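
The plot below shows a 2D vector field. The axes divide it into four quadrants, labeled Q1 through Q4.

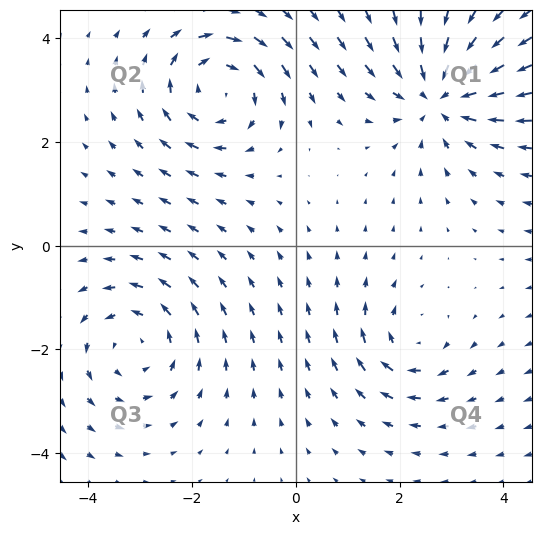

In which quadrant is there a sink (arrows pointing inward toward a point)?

Q1

The sink sits at approximately (2.8, 2.9), which lies in quadrant Q1. The divergence there is about -5, negative as expected for a sink.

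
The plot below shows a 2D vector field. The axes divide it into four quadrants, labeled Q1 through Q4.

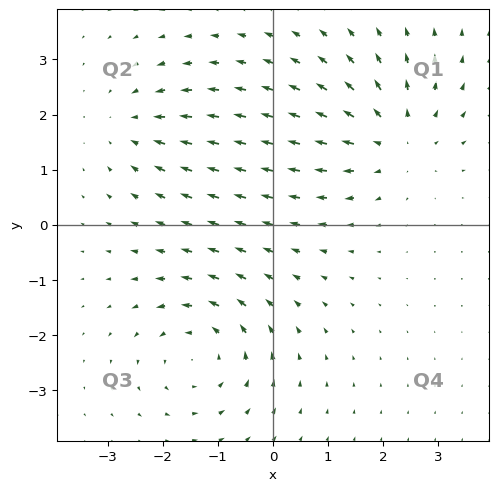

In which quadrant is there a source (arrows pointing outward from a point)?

The source sits at approximately (2.2, 1.6), which lies in quadrant Q1. The divergence there is about +4, positive as expected for a source.

Q1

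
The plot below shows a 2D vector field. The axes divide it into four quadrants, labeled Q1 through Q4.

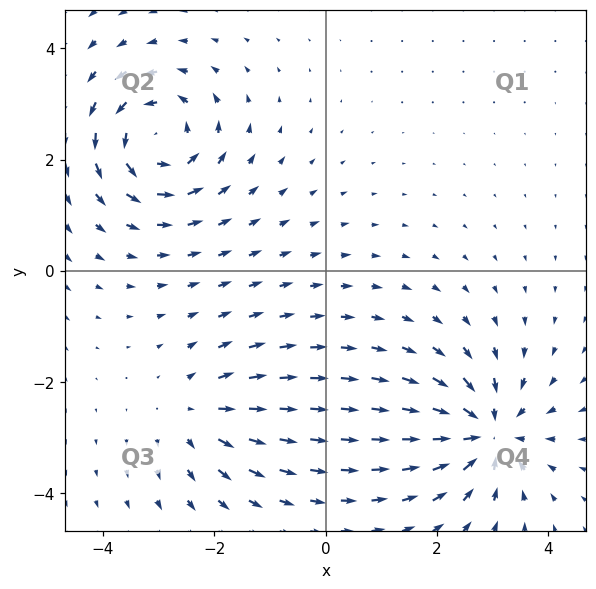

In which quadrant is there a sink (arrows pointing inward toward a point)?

Q4

The sink sits at approximately (2.9, -2.9), which lies in quadrant Q4. The divergence there is about -5, negative as expected for a sink.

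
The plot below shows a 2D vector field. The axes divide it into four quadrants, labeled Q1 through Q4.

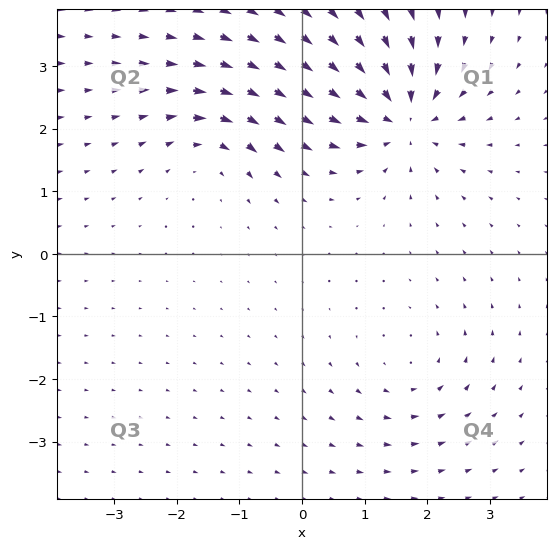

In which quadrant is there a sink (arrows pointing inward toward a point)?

The sink sits at approximately (1.6, 2.2), which lies in quadrant Q1. The divergence there is about -6, negative as expected for a sink.

Q1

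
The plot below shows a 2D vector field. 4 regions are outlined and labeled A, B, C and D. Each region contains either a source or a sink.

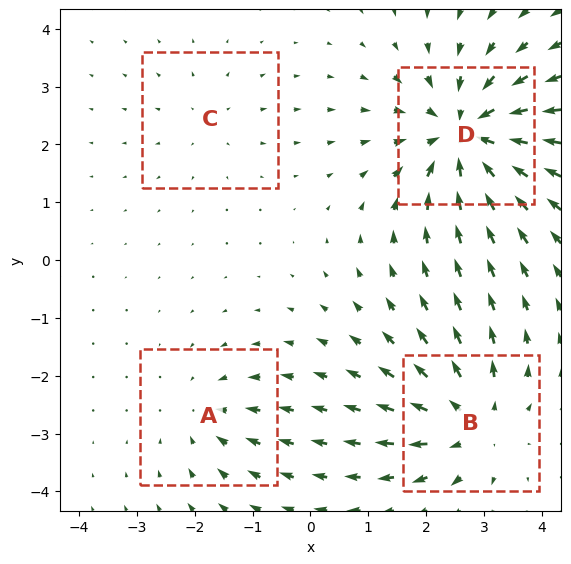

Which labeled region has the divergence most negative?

Divergence at each region's feature centre — A: about -3, B: about +5, C: about +2, D: about -7. Region D is most negative.

D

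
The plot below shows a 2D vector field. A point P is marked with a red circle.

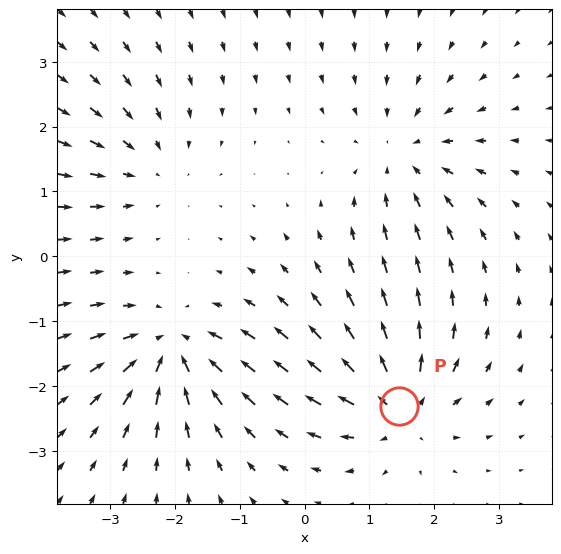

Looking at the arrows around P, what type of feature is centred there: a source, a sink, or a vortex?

source

At P (1.5, -2.3) the arrows spread outward. Divergence about +7, curl ≈0 — positive divergence with near-zero curl is a source.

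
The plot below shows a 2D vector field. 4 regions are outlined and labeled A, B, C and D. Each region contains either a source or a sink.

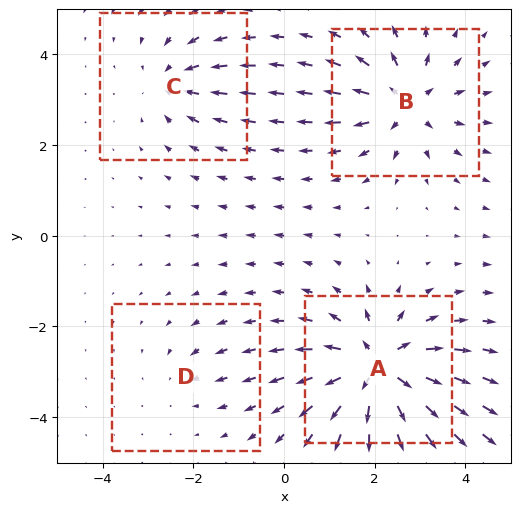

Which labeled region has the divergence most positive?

Divergence at each region's feature centre — A: about +8, B: about +5, C: about -4, D: about -2. Region A is most positive.

A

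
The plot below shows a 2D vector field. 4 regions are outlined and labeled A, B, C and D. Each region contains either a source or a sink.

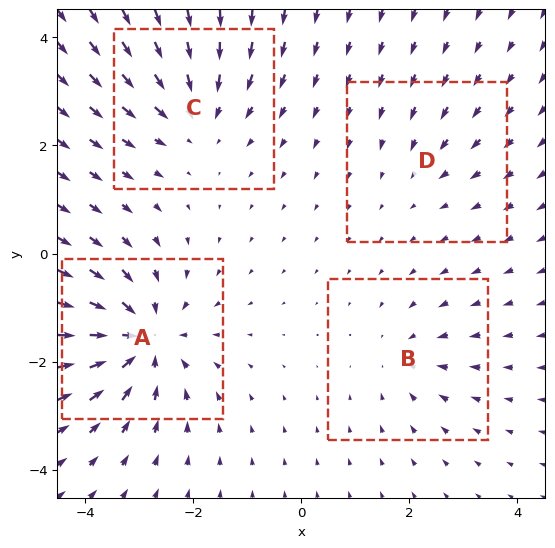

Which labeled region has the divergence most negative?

Divergence at each region's feature centre — A: about -7, B: about -3, C: about -5, D: about -2. Region A is most negative.

A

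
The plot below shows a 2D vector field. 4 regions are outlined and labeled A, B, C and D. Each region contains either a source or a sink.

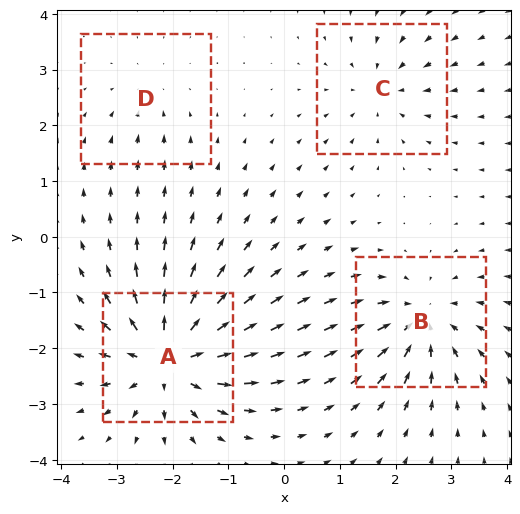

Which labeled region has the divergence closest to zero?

Divergence at each region's feature centre — A: about +8, B: about -6, C: about -4, D: about -2. Region D is closest to zero.

D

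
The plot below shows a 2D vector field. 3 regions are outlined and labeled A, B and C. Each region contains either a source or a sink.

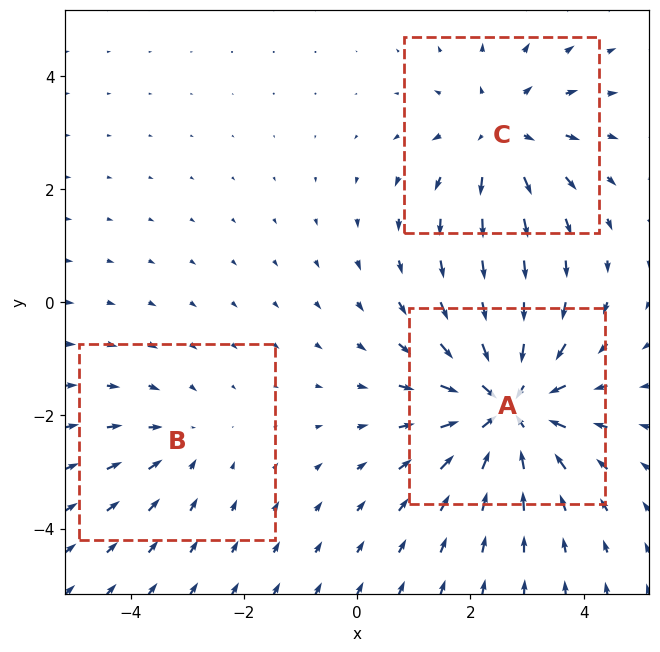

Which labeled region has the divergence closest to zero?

B

Divergence at each region's feature centre — A: about -4, B: about -2, C: about +3. Region B is closest to zero.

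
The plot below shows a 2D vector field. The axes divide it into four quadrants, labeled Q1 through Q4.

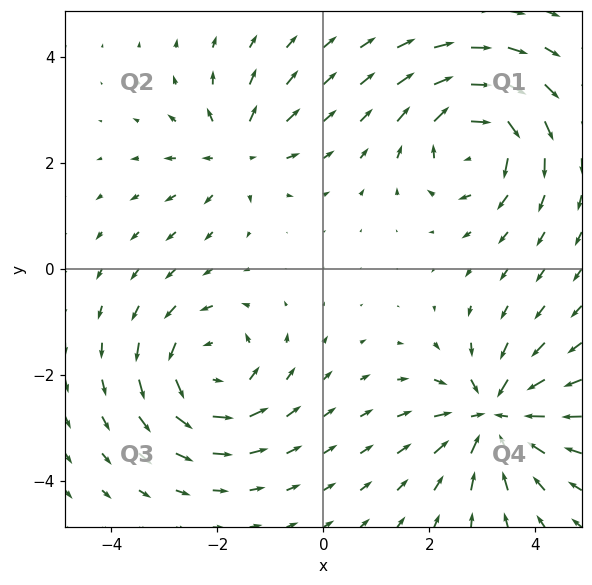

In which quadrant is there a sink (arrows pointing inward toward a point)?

The sink sits at approximately (3.2, -2.8), which lies in quadrant Q4. The divergence there is about -6, negative as expected for a sink.

Q4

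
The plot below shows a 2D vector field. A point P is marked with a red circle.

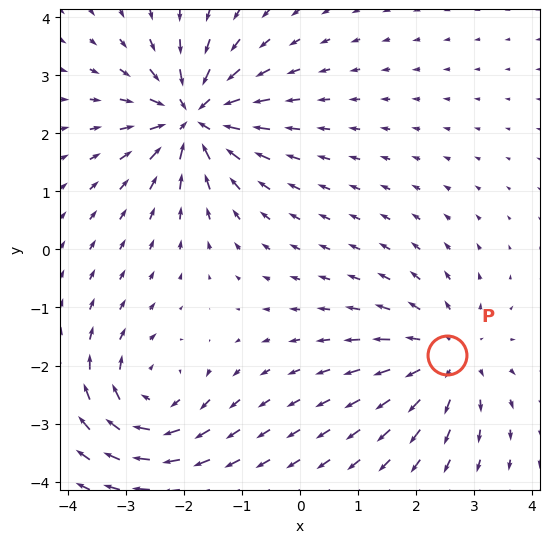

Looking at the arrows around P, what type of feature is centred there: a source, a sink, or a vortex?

At P (2.5, -1.8) the arrows spread outward. Divergence about +4, curl ≈0 — positive divergence with near-zero curl is a source.

source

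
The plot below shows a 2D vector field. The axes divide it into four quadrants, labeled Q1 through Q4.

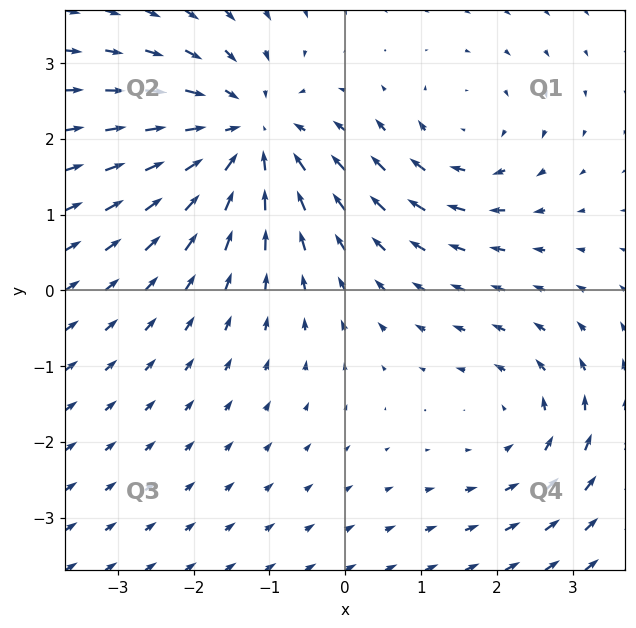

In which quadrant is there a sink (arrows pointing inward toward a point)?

Q2

The sink sits at approximately (-1.3, 2.0), which lies in quadrant Q2. The divergence there is about -4, negative as expected for a sink.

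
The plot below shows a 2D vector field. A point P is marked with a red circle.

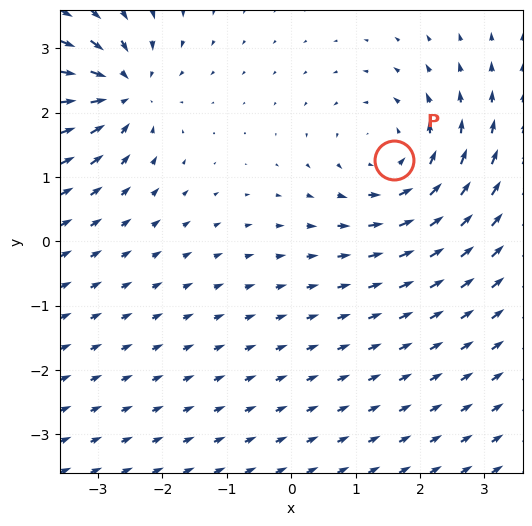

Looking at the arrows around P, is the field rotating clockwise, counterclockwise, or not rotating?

counterclockwise

Near P at (1.6, 1.3) the arrows circulate counterclockwise. The curl (z-component) there is about +3; positive curl means counterclockwise rotation.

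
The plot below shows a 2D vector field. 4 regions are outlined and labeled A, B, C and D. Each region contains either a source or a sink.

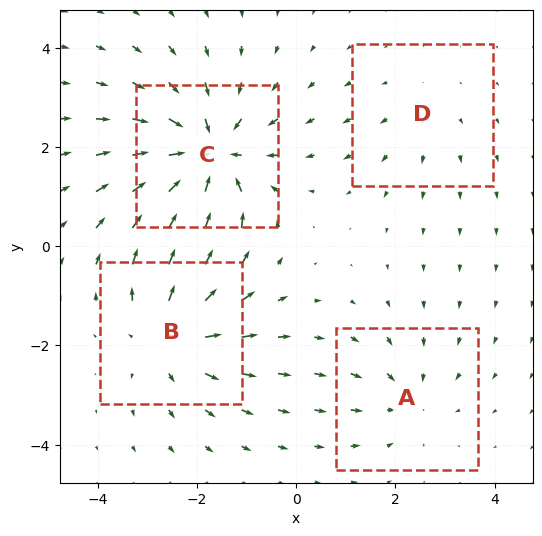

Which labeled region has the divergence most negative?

C

Divergence at each region's feature centre — A: about -3, B: about +5, C: about -6, D: about +2. Region C is most negative.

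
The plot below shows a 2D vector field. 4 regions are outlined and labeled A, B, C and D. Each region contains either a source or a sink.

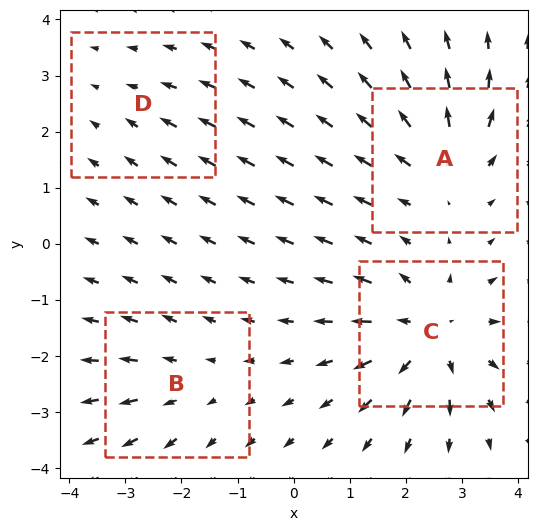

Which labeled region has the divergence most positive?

Divergence at each region's feature centre — A: about +5, B: about +3, C: about +6, D: about -2. Region C is most positive.

C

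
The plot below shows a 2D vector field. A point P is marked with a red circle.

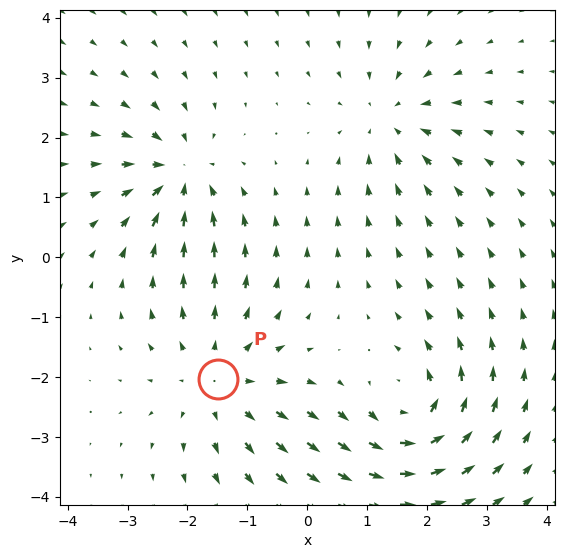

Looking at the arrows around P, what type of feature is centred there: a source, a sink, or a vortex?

source

At P (-1.5, -2.0) the arrows spread outward. Divergence about +3, curl ≈0 — positive divergence with near-zero curl is a source.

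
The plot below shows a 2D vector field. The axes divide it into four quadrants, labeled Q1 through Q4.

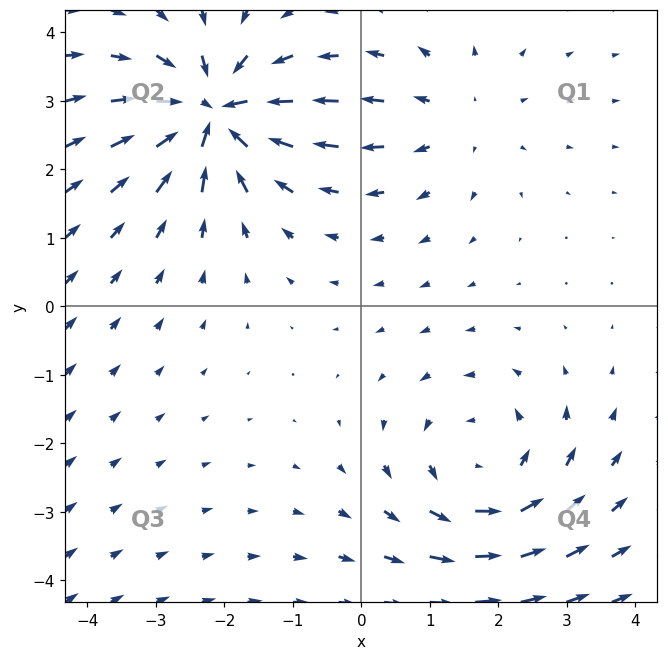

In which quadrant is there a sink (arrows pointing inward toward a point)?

Q2

The sink sits at approximately (-2.1, 2.8), which lies in quadrant Q2. The divergence there is about -7, negative as expected for a sink.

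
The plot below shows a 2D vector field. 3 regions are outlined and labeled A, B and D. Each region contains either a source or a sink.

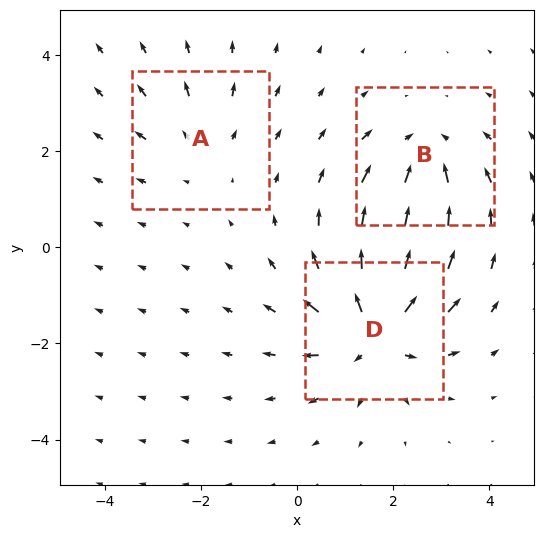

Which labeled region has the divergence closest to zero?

Divergence at each region's feature centre — A: about +2, B: about -3, D: about +5. Region A is closest to zero.

A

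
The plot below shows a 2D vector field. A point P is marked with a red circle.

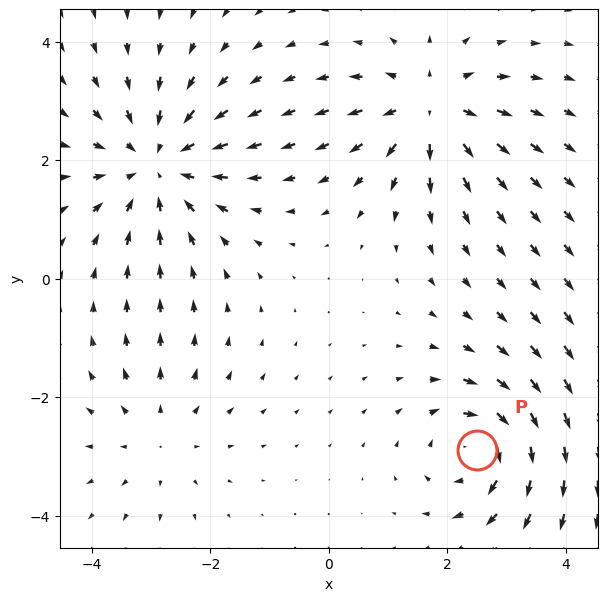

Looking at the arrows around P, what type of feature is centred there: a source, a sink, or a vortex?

vortex

At P (2.5, -2.9) the arrows circulate clockwise. Divergence ≈0, curl about -5 — near-zero divergence with nonzero curl is a vortex.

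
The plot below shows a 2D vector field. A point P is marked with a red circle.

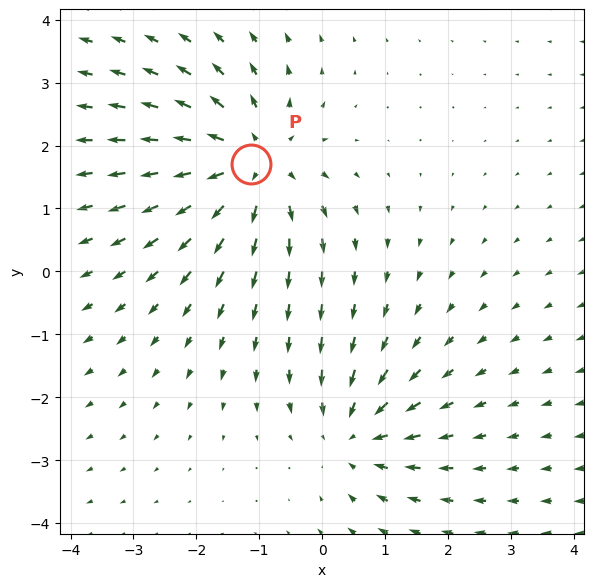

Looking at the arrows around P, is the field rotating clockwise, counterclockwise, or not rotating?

Near P at (-1.1, 1.7) the arrows show no circulation. The curl there is ≈0.

not rotating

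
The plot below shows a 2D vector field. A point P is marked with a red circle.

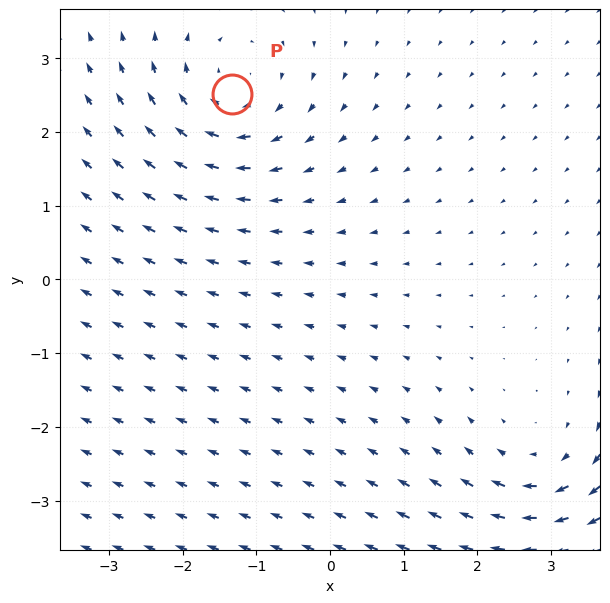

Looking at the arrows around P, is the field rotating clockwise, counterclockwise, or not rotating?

clockwise

Near P at (-1.3, 2.5) the arrows circulate clockwise. The curl (z-component) there is about -3; negative curl means clockwise rotation.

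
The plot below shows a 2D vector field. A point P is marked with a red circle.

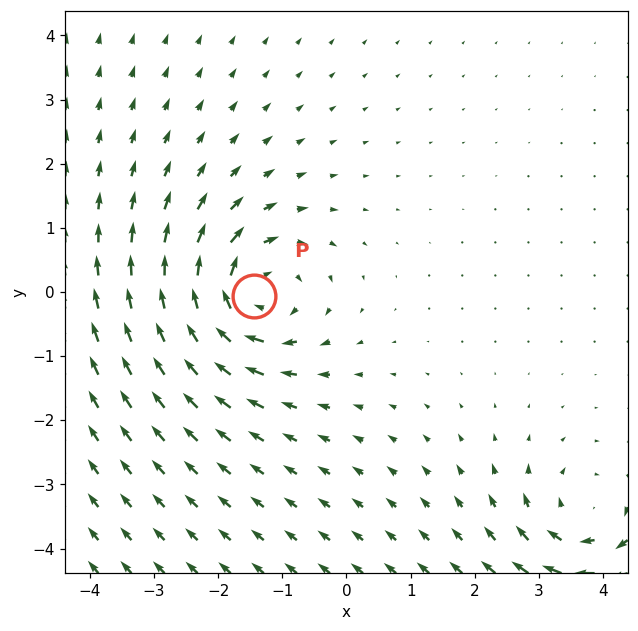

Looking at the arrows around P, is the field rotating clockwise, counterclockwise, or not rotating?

Near P at (-1.4, -0.1) the arrows circulate clockwise. The curl (z-component) there is about -6; negative curl means clockwise rotation.

clockwise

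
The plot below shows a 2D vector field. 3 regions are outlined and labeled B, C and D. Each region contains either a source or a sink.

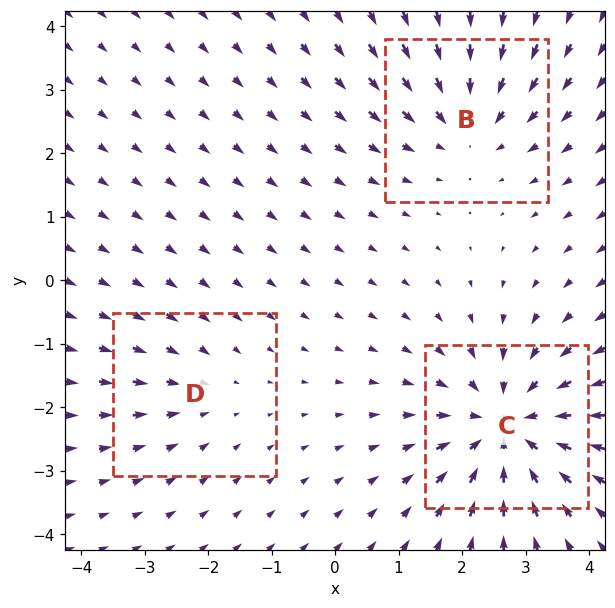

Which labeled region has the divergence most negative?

Divergence at each region's feature centre — B: about -3, C: about -5, D: about -2. Region C is most negative.

C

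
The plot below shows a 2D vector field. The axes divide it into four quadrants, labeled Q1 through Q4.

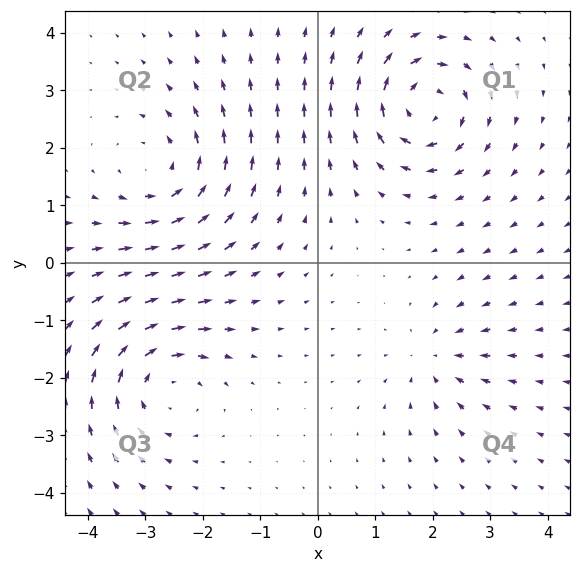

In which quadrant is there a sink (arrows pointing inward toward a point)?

The sink sits at approximately (2.0, -1.7), which lies in quadrant Q4. The divergence there is about -4, negative as expected for a sink.

Q4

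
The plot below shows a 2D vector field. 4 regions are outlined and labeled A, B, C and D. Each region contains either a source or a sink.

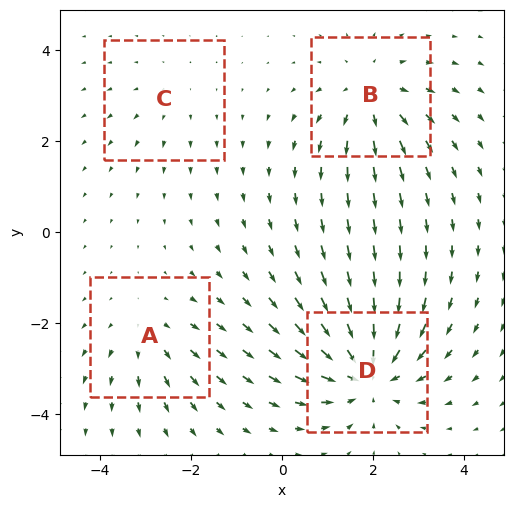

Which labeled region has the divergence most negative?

Divergence at each region's feature centre — A: about +3, B: about +5, C: about +2, D: about -7. Region D is most negative.

D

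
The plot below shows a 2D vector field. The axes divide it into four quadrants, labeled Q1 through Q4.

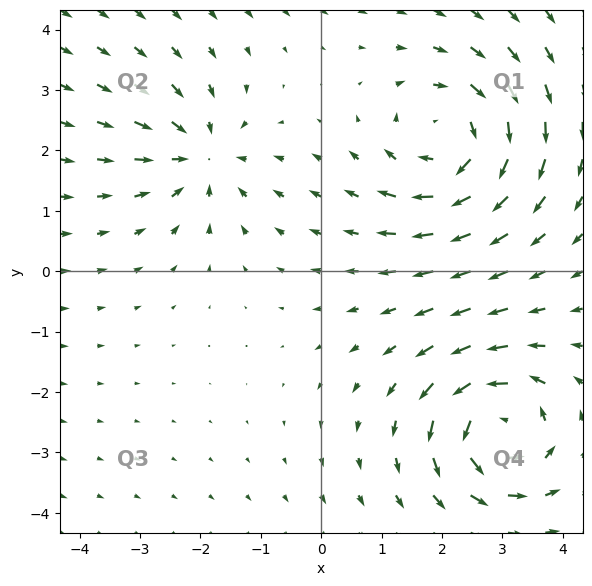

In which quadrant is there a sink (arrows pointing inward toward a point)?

Q2

The sink sits at approximately (-2.0, 1.9), which lies in quadrant Q2. The divergence there is about -4, negative as expected for a sink.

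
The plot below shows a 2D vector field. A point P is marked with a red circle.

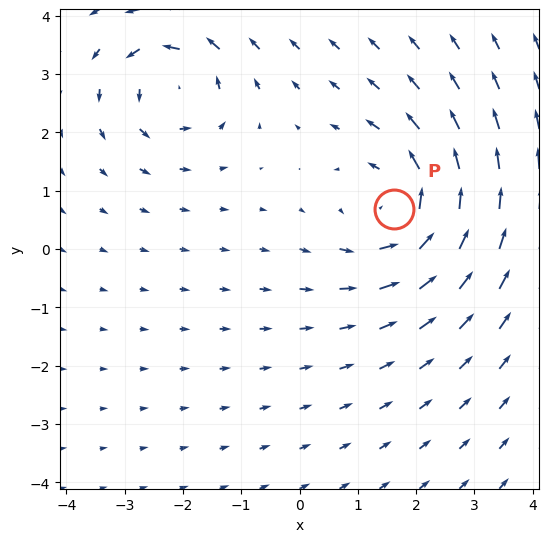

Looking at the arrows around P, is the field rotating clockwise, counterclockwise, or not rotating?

counterclockwise

Near P at (1.6, 0.7) the arrows circulate counterclockwise. The curl (z-component) there is about +4; positive curl means counterclockwise rotation.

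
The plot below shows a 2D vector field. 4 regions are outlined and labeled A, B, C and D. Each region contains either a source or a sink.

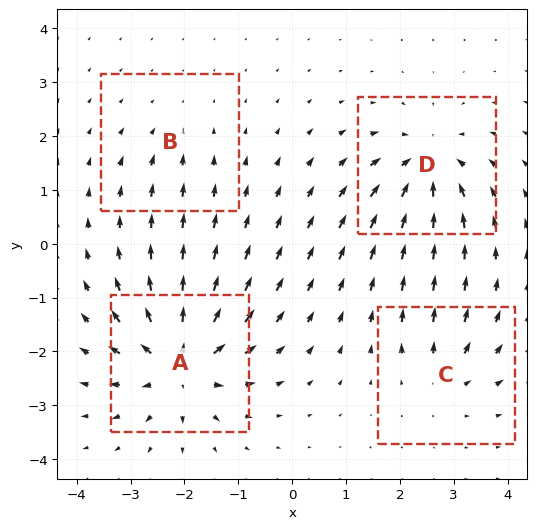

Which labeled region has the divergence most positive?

A

Divergence at each region's feature centre — A: about +8, B: about -2, C: about +4, D: about -6. Region A is most positive.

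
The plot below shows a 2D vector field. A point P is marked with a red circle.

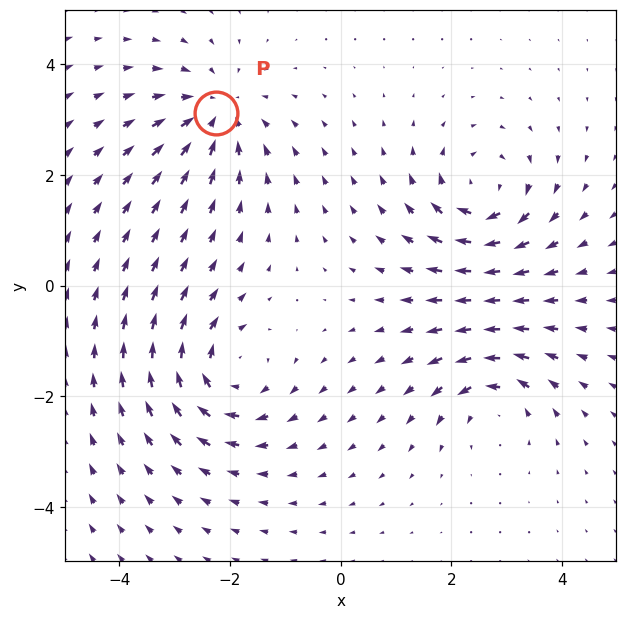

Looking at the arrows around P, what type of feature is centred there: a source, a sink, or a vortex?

sink

At P (-2.2, 3.1) the arrows converge inward. Divergence about -4, curl ≈0 — negative divergence with near-zero curl is a sink.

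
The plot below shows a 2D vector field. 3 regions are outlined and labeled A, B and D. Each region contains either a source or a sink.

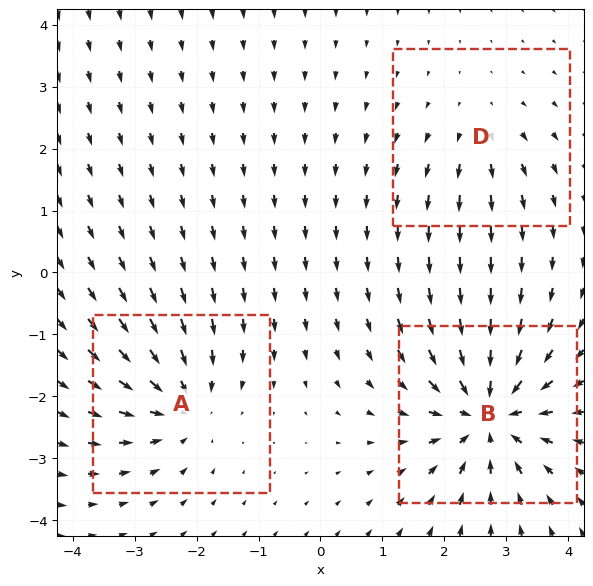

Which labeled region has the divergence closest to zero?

D

Divergence at each region's feature centre — A: about -4, B: about -6, D: about +2. Region D is closest to zero.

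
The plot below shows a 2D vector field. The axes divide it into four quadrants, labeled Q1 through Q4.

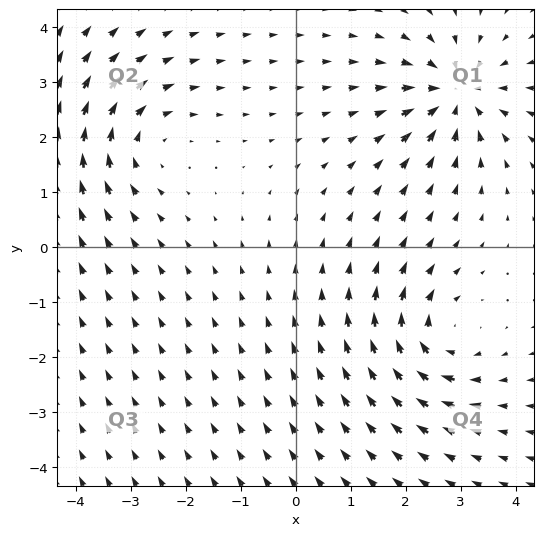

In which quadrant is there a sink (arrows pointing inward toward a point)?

Q1

The sink sits at approximately (2.9, 2.8), which lies in quadrant Q1. The divergence there is about -5, negative as expected for a sink.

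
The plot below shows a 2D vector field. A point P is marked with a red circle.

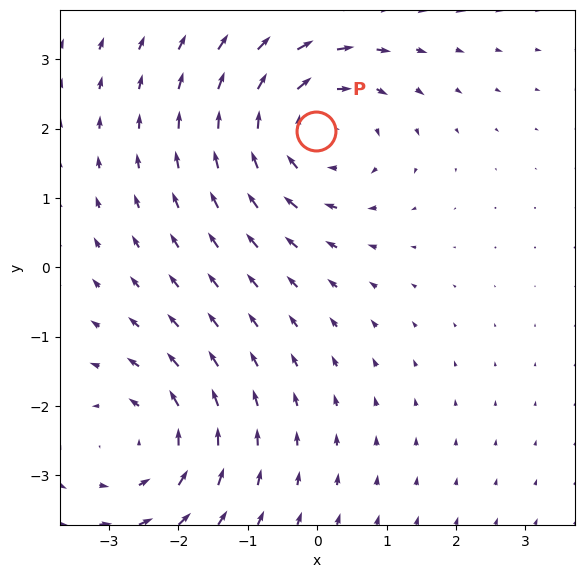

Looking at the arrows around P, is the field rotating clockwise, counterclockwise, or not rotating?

Near P at (-0.0, 2.0) the arrows circulate clockwise. The curl (z-component) there is about -4; negative curl means clockwise rotation.

clockwise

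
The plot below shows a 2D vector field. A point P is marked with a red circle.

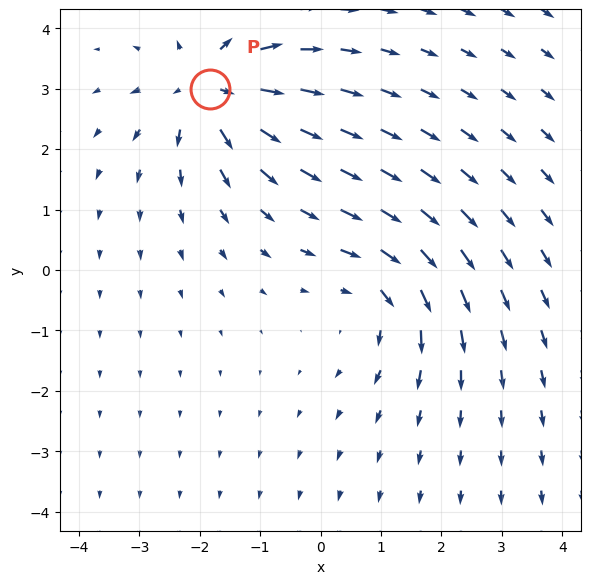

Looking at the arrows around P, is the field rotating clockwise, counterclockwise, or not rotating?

Near P at (-1.8, 3.0) the arrows show no circulation. The curl there is ≈0.

not rotating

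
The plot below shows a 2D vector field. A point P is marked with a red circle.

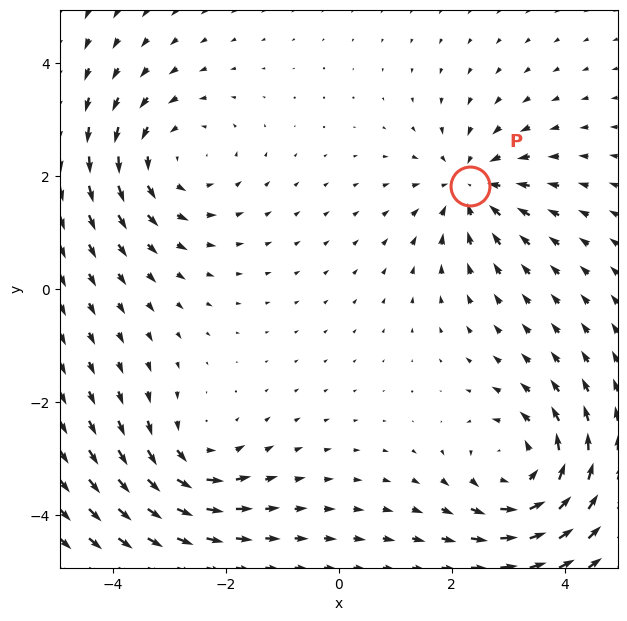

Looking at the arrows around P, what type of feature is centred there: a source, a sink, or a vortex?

sink

At P (2.3, 1.8) the arrows converge inward. Divergence about -4, curl ≈0 — negative divergence with near-zero curl is a sink.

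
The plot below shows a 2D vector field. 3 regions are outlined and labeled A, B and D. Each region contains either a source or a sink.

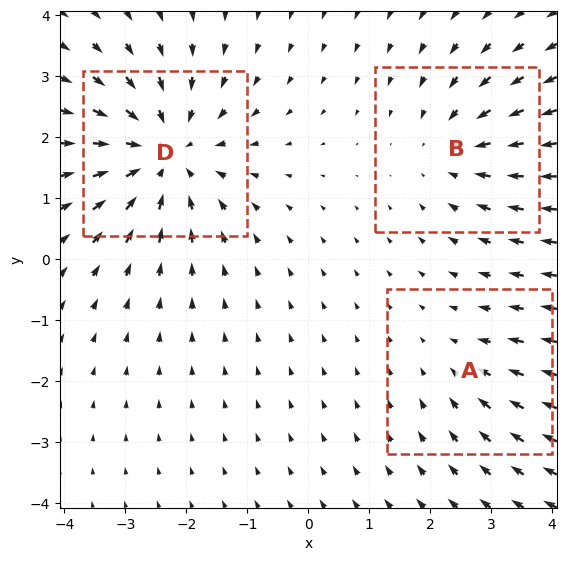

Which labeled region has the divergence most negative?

D

Divergence at each region's feature centre — A: about -2, B: about -3, D: about -5. Region D is most negative.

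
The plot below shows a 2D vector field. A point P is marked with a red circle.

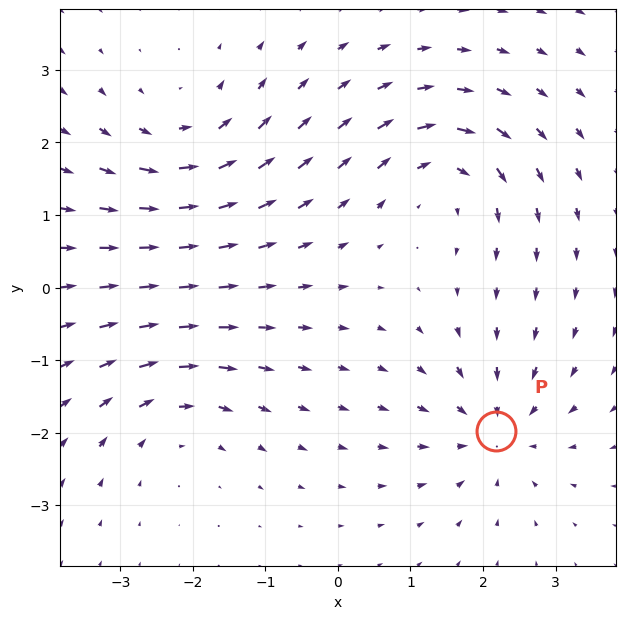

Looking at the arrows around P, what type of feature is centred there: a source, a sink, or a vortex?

sink

At P (2.2, -2.0) the arrows converge inward. Divergence about -4, curl ≈0 — negative divergence with near-zero curl is a sink.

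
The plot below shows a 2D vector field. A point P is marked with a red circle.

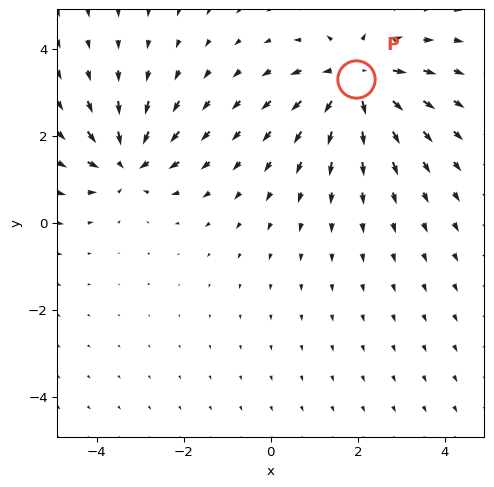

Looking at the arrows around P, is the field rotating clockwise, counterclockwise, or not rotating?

Near P at (2.0, 3.3) the arrows show no circulation. The curl there is ≈0.

not rotating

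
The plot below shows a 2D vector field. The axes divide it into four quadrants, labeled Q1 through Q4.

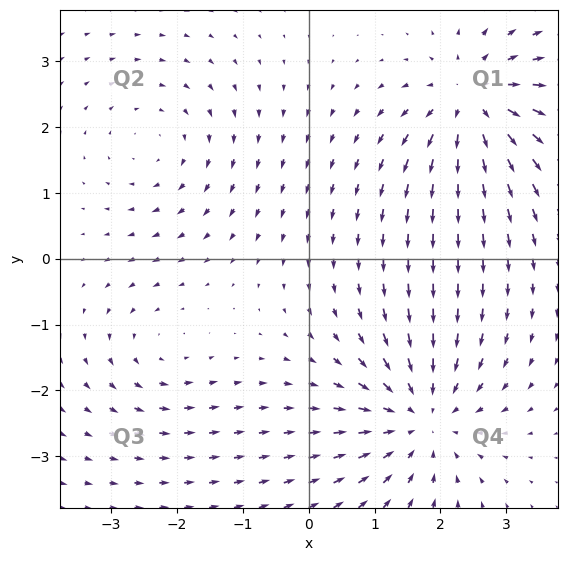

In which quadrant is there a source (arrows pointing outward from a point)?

Q1

The source sits at approximately (2.5, 2.4), which lies in quadrant Q1. The divergence there is about +6, positive as expected for a source.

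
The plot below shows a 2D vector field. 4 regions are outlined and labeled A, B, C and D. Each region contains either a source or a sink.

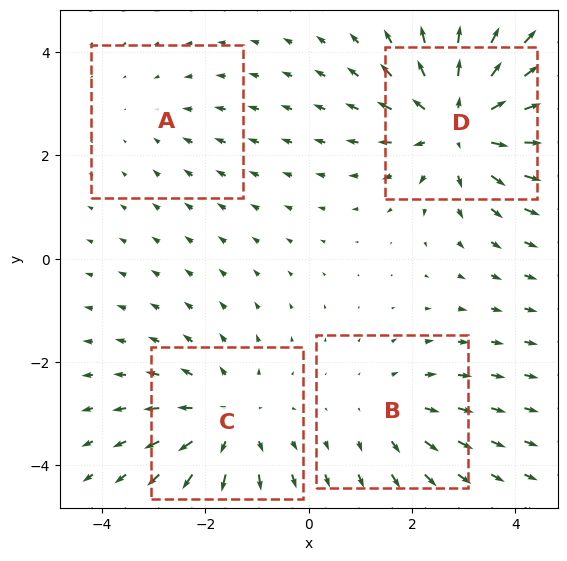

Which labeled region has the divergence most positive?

Divergence at each region's feature centre — A: about -2, B: about +3, C: about +4, D: about +6. Region D is most positive.

D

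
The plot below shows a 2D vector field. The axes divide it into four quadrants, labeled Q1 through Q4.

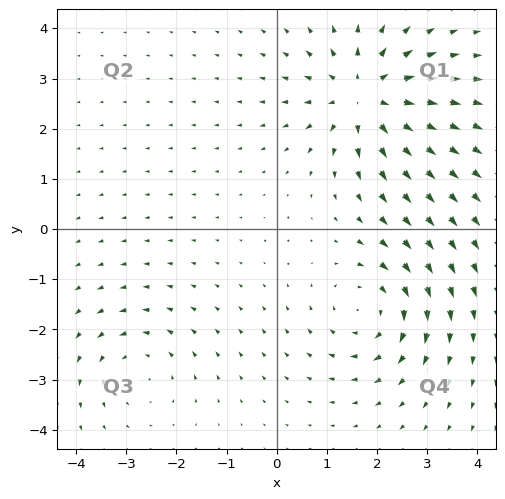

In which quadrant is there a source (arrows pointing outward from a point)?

The source sits at approximately (1.8, 2.6), which lies in quadrant Q1. The divergence there is about +5, positive as expected for a source.

Q1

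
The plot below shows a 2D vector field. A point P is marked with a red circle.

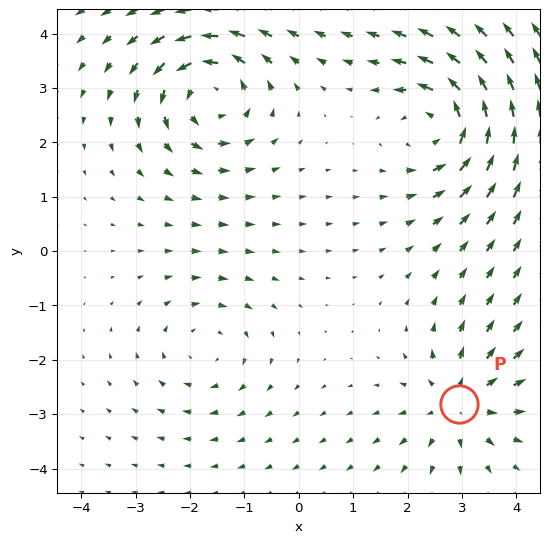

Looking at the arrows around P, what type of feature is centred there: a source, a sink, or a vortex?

source

At P (2.9, -2.8) the arrows spread outward. Divergence about +4, curl ≈0 — positive divergence with near-zero curl is a source.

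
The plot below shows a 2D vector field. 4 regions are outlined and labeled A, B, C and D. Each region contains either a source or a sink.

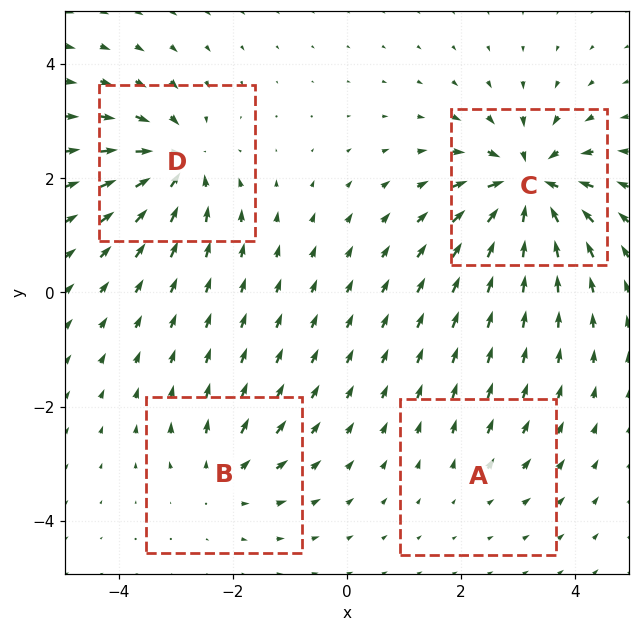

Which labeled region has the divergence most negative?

C

Divergence at each region's feature centre — A: about +2, B: about +4, C: about -9, D: about -6. Region C is most negative.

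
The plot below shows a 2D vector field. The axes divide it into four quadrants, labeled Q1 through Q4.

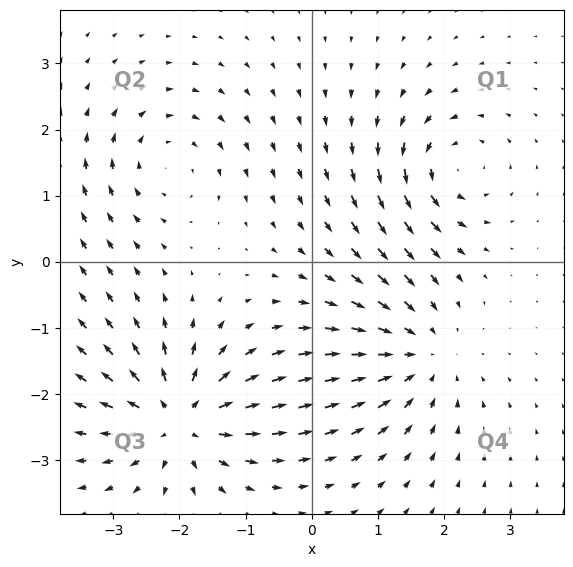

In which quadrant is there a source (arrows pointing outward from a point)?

The source sits at approximately (-2.0, -2.4), which lies in quadrant Q3. The divergence there is about +6, positive as expected for a source.

Q3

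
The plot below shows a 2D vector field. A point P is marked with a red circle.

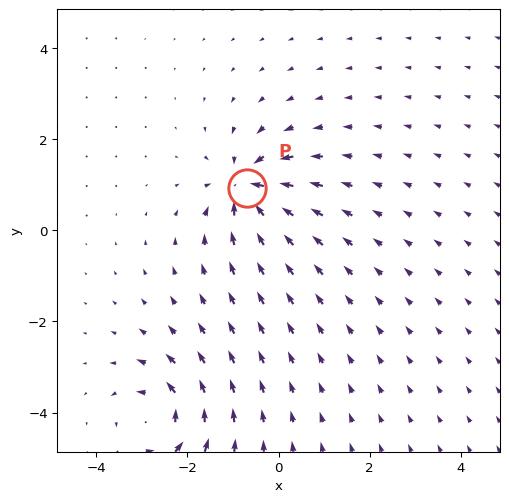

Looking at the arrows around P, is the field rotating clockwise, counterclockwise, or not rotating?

Near P at (-0.7, 0.9) the arrows show no circulation. The curl there is ≈0.

not rotating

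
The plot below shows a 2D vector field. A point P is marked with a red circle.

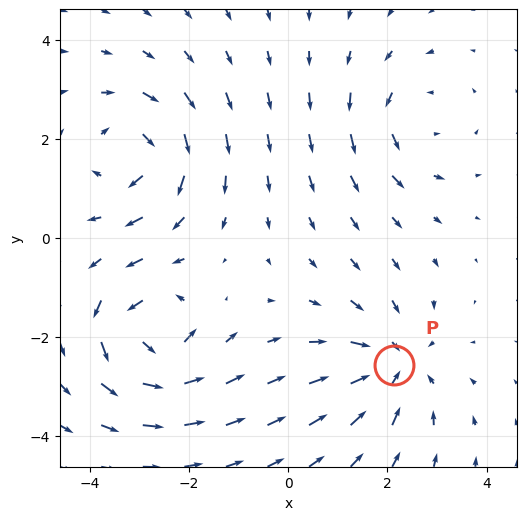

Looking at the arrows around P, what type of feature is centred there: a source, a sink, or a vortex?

sink

At P (2.1, -2.6) the arrows converge inward. Divergence about -4, curl ≈0 — negative divergence with near-zero curl is a sink.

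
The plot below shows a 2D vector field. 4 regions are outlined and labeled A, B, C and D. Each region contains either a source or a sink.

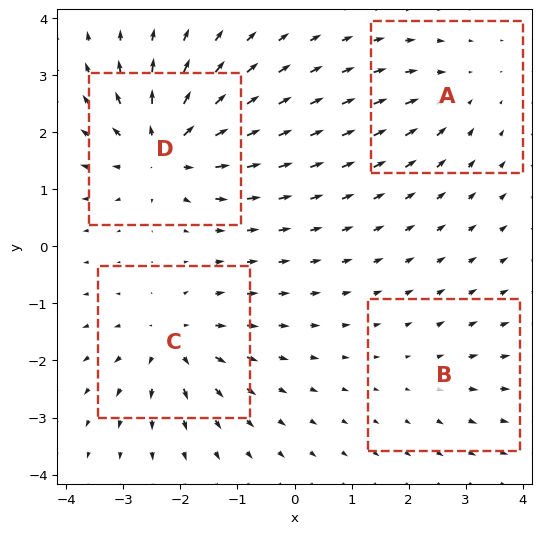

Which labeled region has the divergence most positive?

Divergence at each region's feature centre — A: about -4, B: about +2, C: about +6, D: about +8. Region D is most positive.

D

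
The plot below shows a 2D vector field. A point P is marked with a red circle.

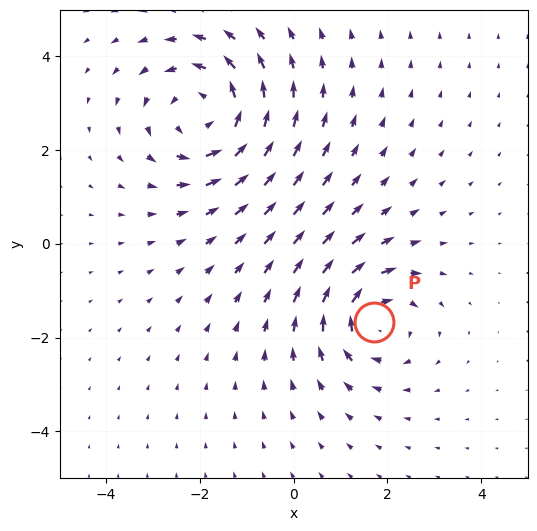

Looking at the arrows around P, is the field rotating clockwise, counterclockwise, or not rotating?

clockwise

Near P at (1.7, -1.7) the arrows circulate clockwise. The curl (z-component) there is about -4; negative curl means clockwise rotation.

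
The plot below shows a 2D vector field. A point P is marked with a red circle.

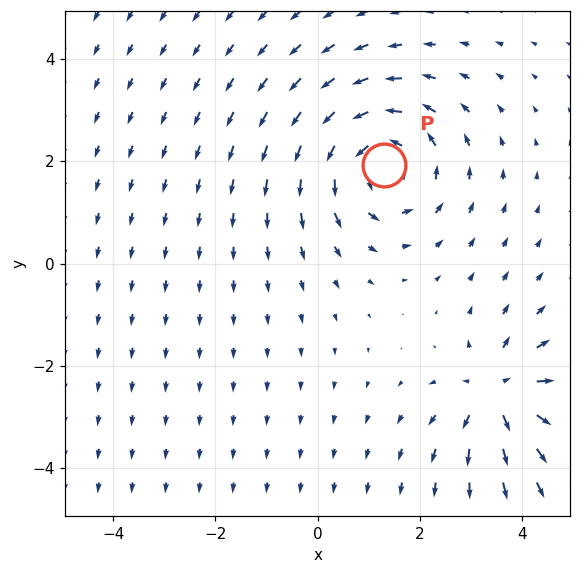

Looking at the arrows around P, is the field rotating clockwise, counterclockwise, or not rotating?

counterclockwise

Near P at (1.3, 1.9) the arrows circulate counterclockwise. The curl (z-component) there is about +3; positive curl means counterclockwise rotation.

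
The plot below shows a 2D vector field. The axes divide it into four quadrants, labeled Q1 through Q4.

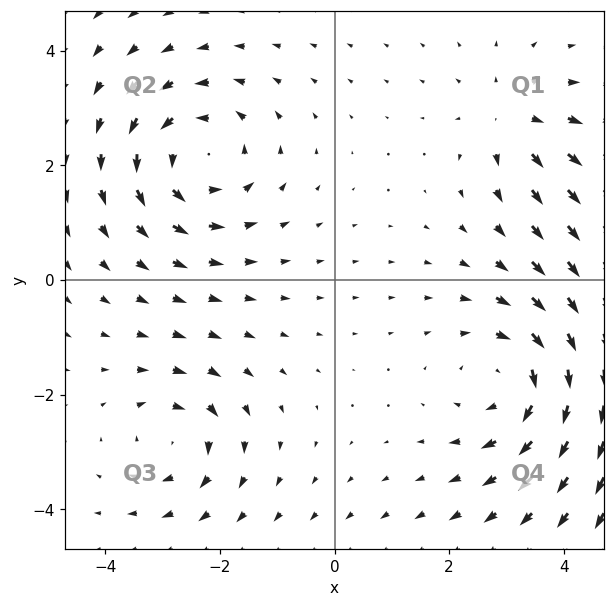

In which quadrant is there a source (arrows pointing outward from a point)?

The source sits at approximately (3.1, 2.8), which lies in quadrant Q1. The divergence there is about +3, positive as expected for a source.

Q1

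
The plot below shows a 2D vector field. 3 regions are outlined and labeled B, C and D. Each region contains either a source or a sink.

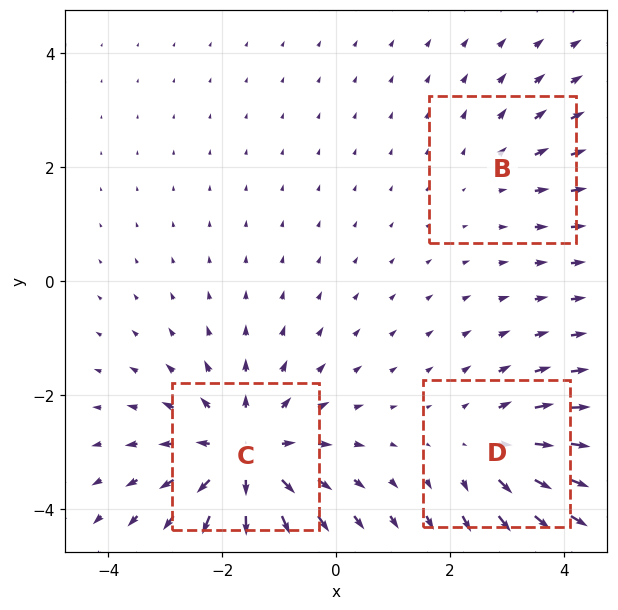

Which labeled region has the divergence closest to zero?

Divergence at each region's feature centre — B: about +2, C: about +5, D: about +3. Region B is closest to zero.

B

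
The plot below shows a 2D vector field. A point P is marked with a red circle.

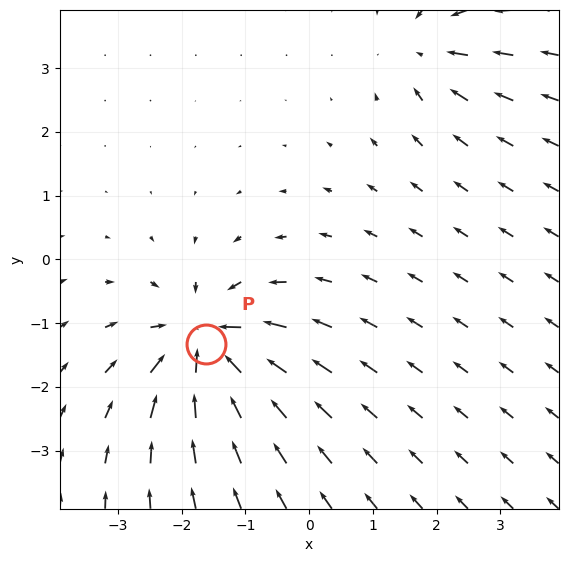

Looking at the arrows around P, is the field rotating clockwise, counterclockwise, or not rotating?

not rotating

Near P at (-1.6, -1.3) the arrows show no circulation. The curl there is ≈0.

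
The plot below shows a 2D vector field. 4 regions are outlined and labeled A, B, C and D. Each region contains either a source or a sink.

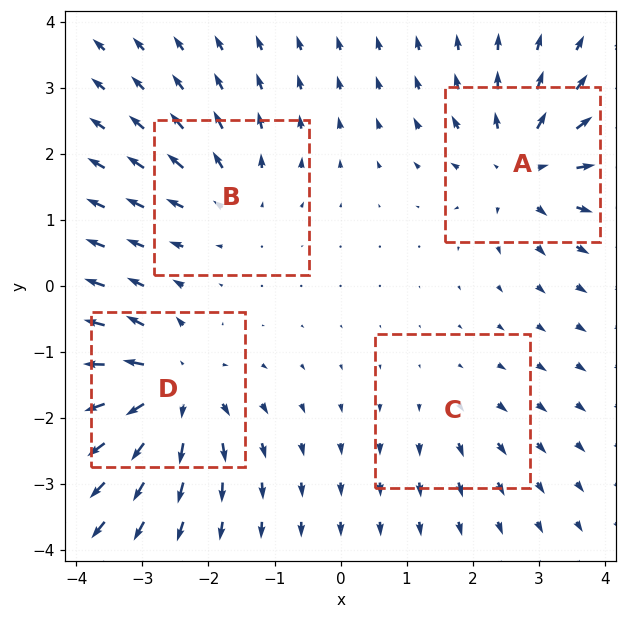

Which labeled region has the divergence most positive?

D

Divergence at each region's feature centre — A: about +6, B: about +4, C: about +2, D: about +8. Region D is most positive.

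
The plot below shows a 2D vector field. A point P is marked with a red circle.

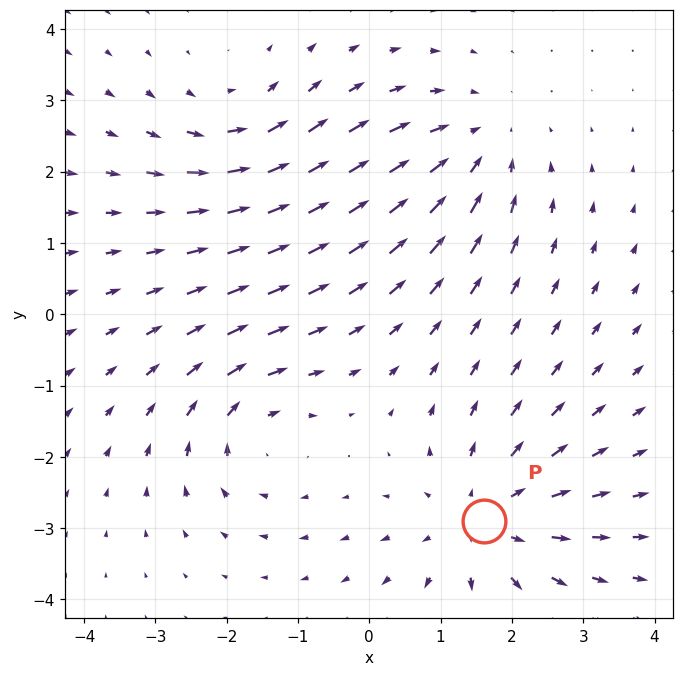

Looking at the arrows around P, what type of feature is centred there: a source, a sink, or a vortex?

At P (1.6, -2.9) the arrows spread outward. Divergence about +4, curl ≈0 — positive divergence with near-zero curl is a source.

source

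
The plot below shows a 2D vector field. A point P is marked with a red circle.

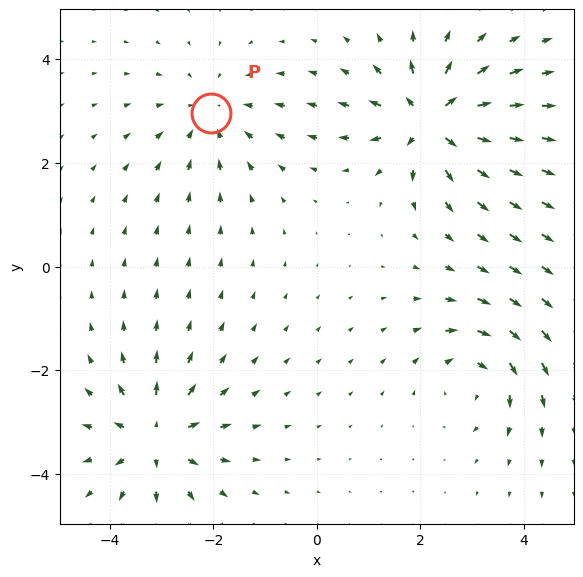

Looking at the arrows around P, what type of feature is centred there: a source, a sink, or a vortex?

At P (-2.0, 3.0) the arrows converge inward. Divergence about -3, curl ≈0 — negative divergence with near-zero curl is a sink.

sink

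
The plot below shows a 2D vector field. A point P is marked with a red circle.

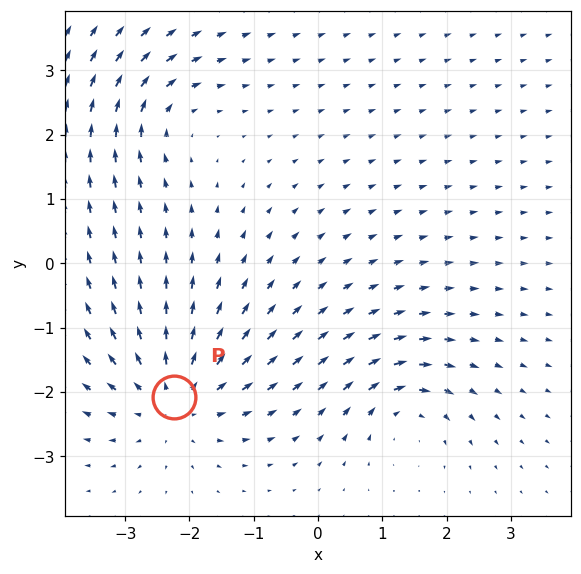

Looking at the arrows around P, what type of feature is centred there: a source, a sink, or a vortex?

At P (-2.2, -2.1) the arrows spread outward. Divergence about +5, curl ≈0 — positive divergence with near-zero curl is a source.

source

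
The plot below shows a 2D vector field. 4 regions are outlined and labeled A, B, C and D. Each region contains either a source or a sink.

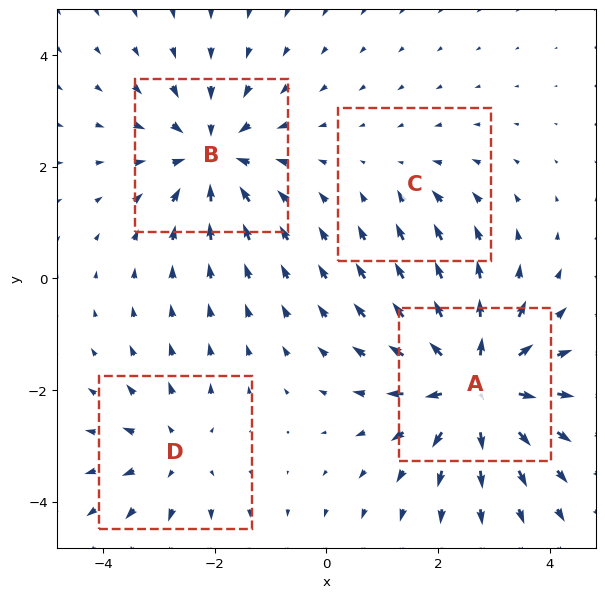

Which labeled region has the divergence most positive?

A

Divergence at each region's feature centre — A: about +6, B: about -5, C: about -2, D: about +3. Region A is most positive.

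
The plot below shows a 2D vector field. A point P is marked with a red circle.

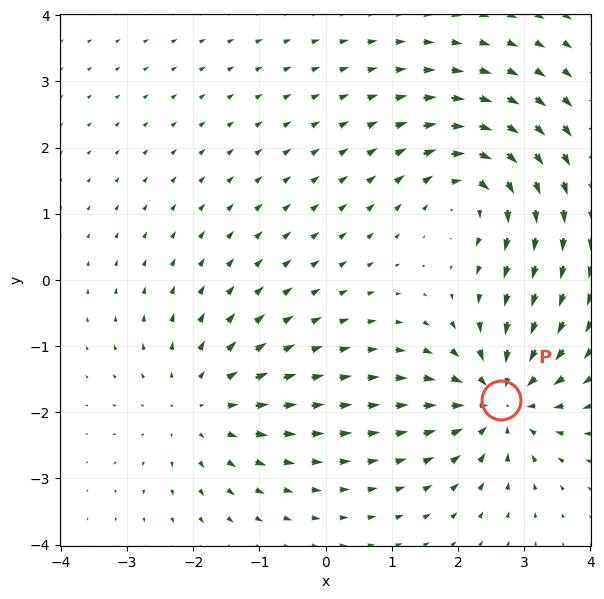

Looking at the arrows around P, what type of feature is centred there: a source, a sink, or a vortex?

sink

At P (2.6, -1.8) the arrows converge inward. Divergence about -5, curl ≈0 — negative divergence with near-zero curl is a sink.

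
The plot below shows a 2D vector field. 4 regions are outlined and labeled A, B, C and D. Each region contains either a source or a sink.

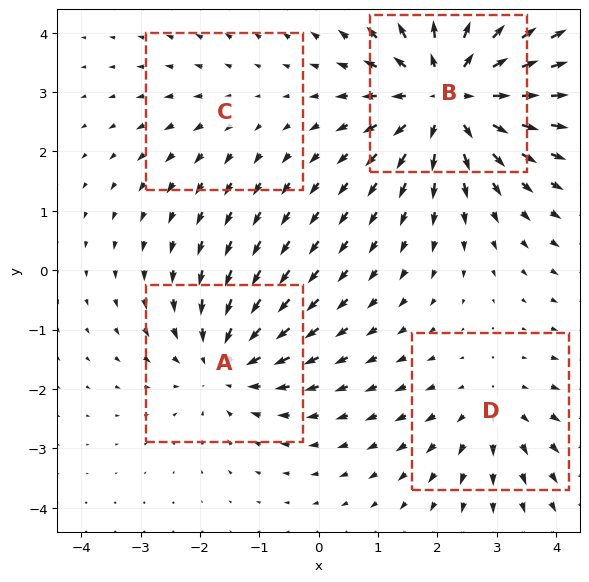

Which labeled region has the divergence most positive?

Divergence at each region's feature centre — A: about -4, B: about +6, C: about +2, D: about +3. Region B is most positive.

B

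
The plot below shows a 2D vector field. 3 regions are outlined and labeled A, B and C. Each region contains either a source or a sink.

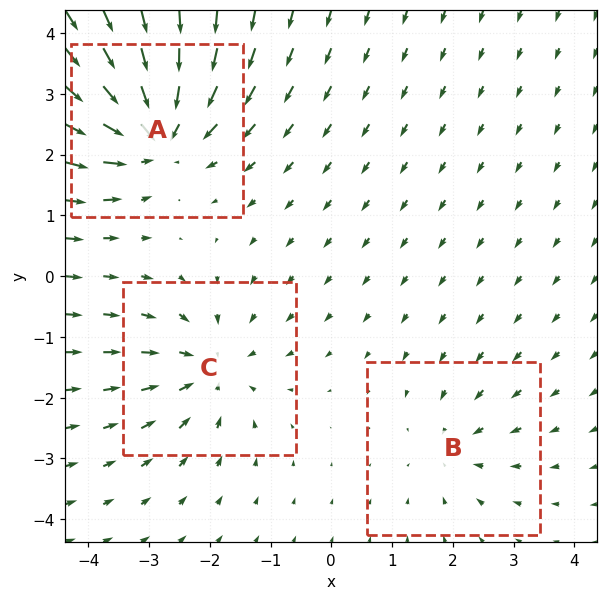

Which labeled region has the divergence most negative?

A

Divergence at each region's feature centre — A: about -5, B: about -2, C: about -3. Region A is most negative.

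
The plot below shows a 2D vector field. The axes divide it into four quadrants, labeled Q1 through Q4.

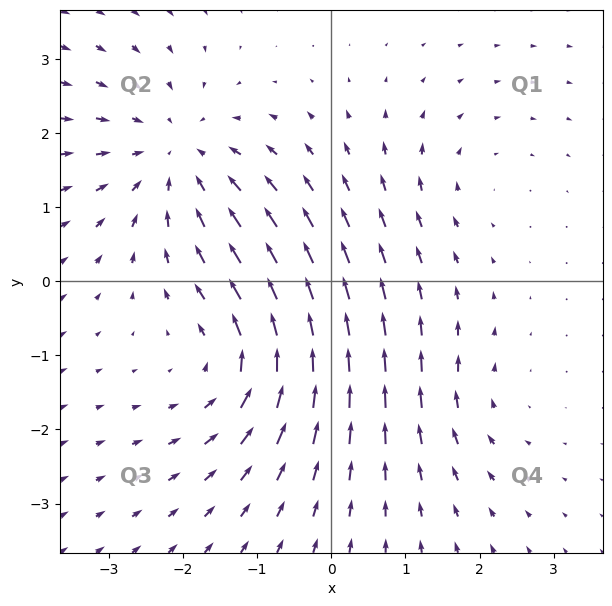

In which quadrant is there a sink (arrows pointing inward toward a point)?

Q2

The sink sits at approximately (-2.1, 1.7), which lies in quadrant Q2. The divergence there is about -4, negative as expected for a sink.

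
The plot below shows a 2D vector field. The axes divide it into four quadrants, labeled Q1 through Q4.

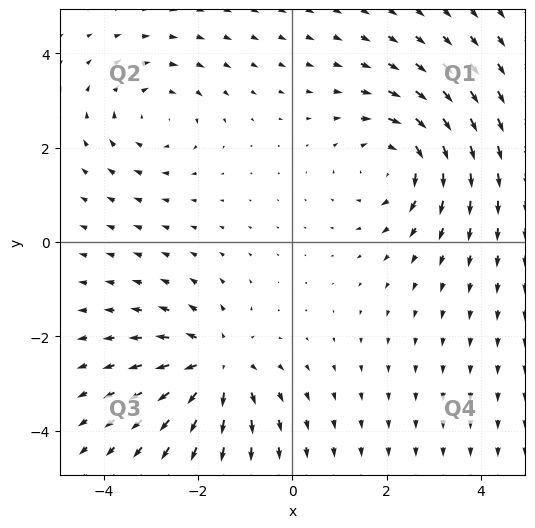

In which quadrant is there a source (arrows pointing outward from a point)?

The source sits at approximately (-1.6, -2.6), which lies in quadrant Q3. The divergence there is about +4, positive as expected for a source.

Q3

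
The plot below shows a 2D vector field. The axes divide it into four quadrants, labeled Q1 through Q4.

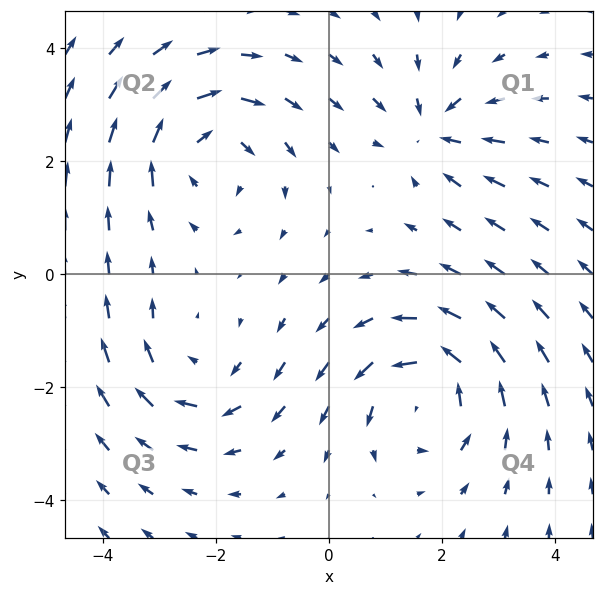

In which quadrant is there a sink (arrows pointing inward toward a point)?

Q1

The sink sits at approximately (1.8, 2.6), which lies in quadrant Q1. The divergence there is about -3, negative as expected for a sink.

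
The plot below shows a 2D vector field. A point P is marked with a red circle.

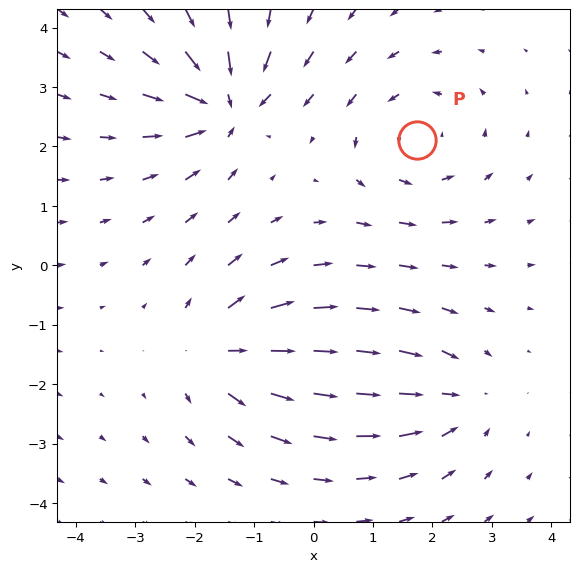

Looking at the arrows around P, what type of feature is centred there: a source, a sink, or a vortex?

vortex

At P (1.7, 2.1) the arrows circulate counterclockwise. Divergence ≈0, curl about +3 — near-zero divergence with nonzero curl is a vortex.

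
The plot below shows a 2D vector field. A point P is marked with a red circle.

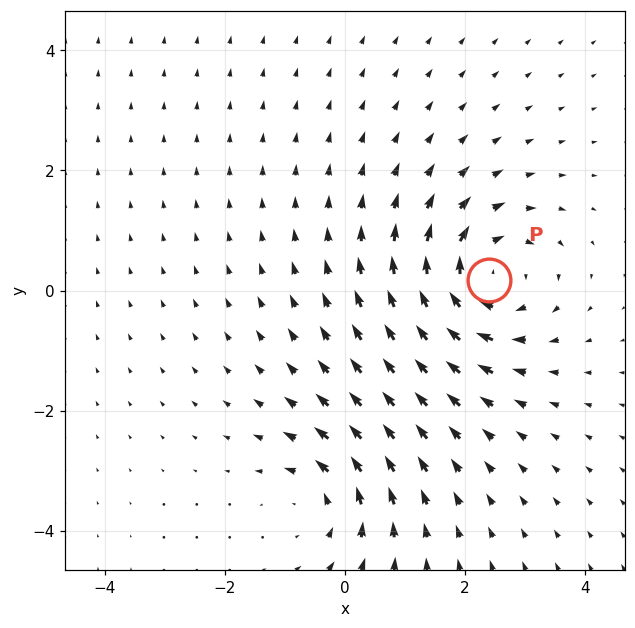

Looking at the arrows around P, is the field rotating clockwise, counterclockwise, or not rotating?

clockwise

Near P at (2.4, 0.2) the arrows circulate clockwise. The curl (z-component) there is about -5; negative curl means clockwise rotation.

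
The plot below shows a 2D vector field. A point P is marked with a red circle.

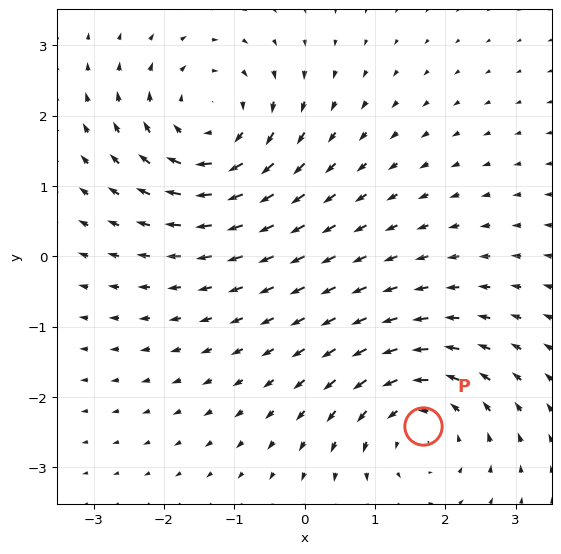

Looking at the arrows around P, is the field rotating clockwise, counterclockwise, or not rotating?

Near P at (1.7, -2.4) the arrows circulate counterclockwise. The curl (z-component) there is about +4; positive curl means counterclockwise rotation.

counterclockwise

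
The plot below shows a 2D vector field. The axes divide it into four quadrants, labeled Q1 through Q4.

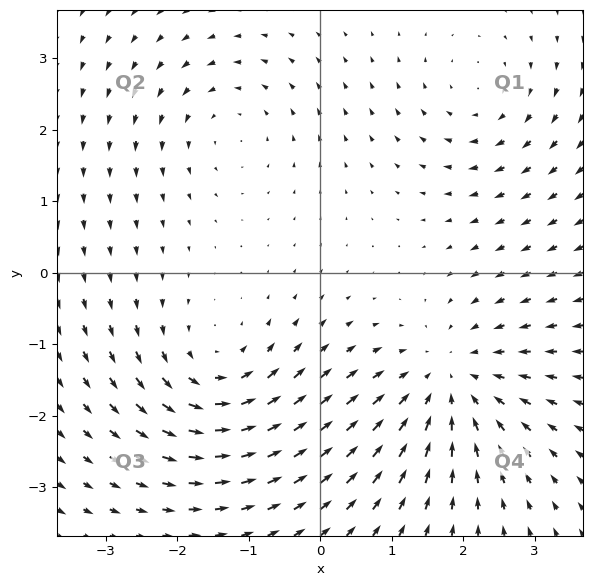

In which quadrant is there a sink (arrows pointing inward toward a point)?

The sink sits at approximately (1.8, -1.5), which lies in quadrant Q4. The divergence there is about -4, negative as expected for a sink.

Q4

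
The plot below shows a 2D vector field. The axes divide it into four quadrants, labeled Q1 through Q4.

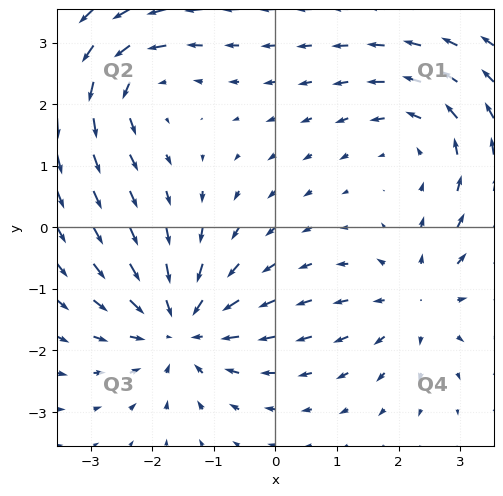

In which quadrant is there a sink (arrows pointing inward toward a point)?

The sink sits at approximately (-1.5, -1.6), which lies in quadrant Q3. The divergence there is about -4, negative as expected for a sink.

Q3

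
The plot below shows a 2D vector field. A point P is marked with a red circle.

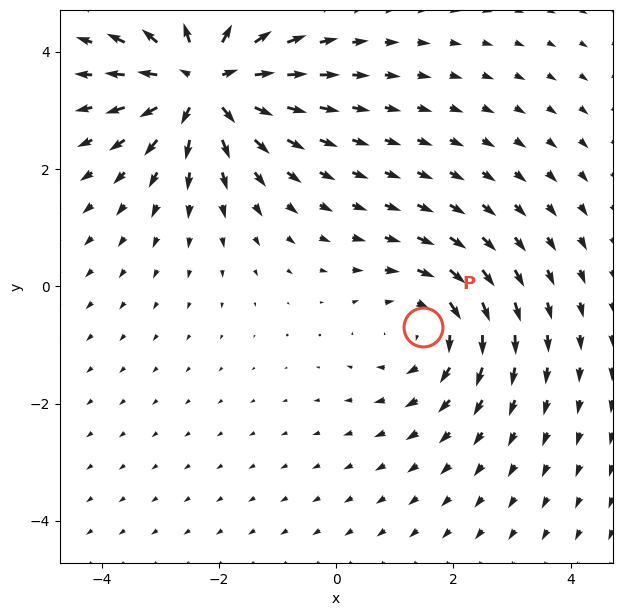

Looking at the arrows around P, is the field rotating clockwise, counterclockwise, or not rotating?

clockwise

Near P at (1.5, -0.7) the arrows circulate clockwise. The curl (z-component) there is about -3; negative curl means clockwise rotation.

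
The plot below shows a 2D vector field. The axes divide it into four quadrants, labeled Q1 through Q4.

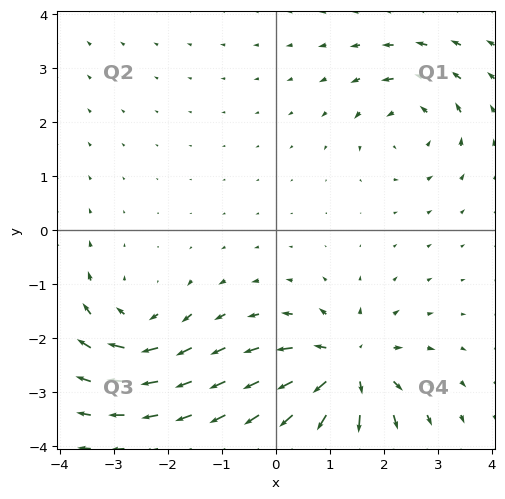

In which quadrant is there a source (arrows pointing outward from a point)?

Q4

The source sits at approximately (1.3, -2.5), which lies in quadrant Q4. The divergence there is about +6, positive as expected for a source.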